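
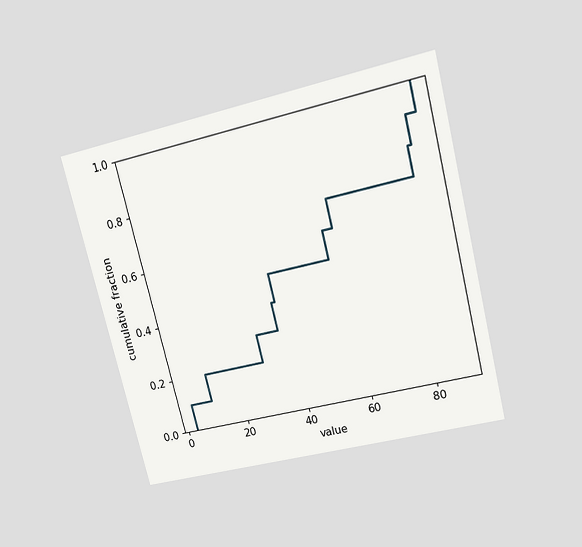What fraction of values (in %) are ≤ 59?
70%

The chart is tilted about 14° counter-clockwise and viewed at a slight angle. At x=59 the ECDF step is at 70%.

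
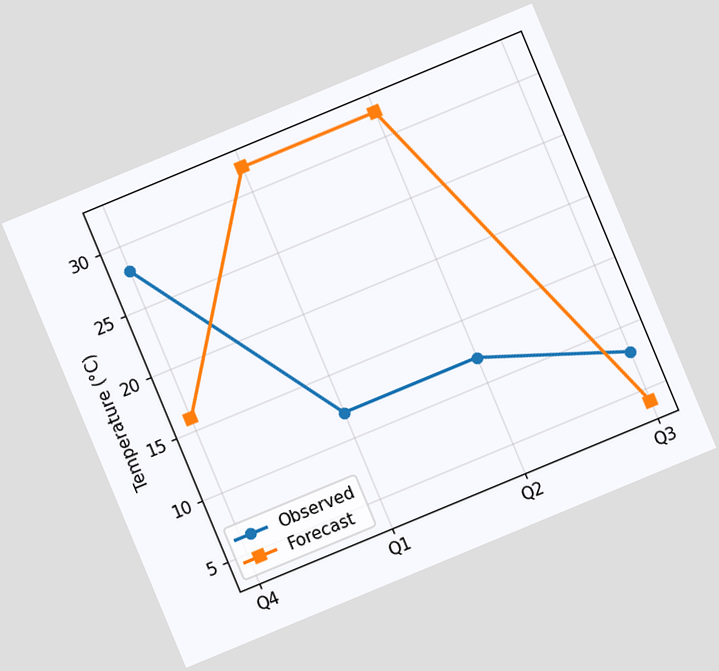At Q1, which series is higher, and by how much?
Forecast, by 20°C

The chart is tilted about 23° counter-clockwise. At Q1, Forecast sits above the other line by 20°C.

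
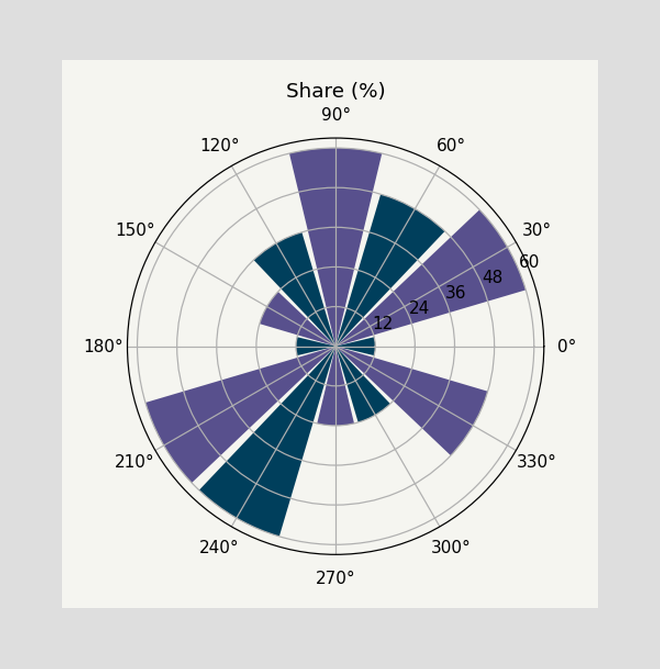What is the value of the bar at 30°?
60%

The bar at 30° reaches 60% on the radial axis.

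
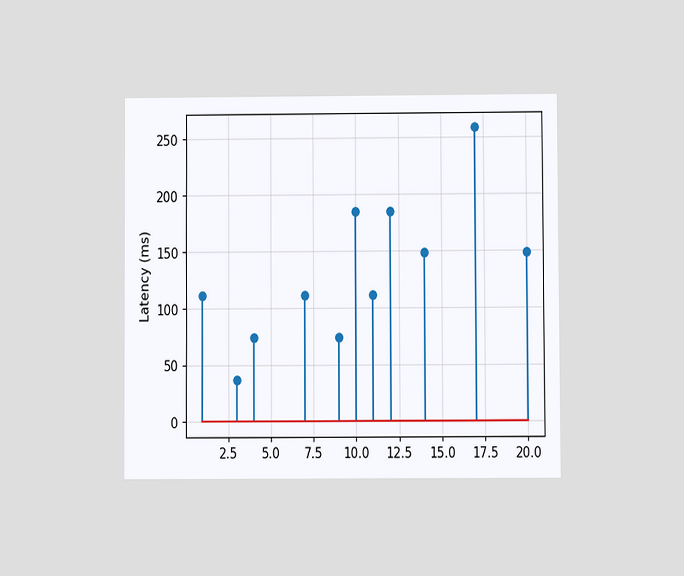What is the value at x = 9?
74ms

The chart is viewed at a slight angle. The stem at x=9 reaches 74ms.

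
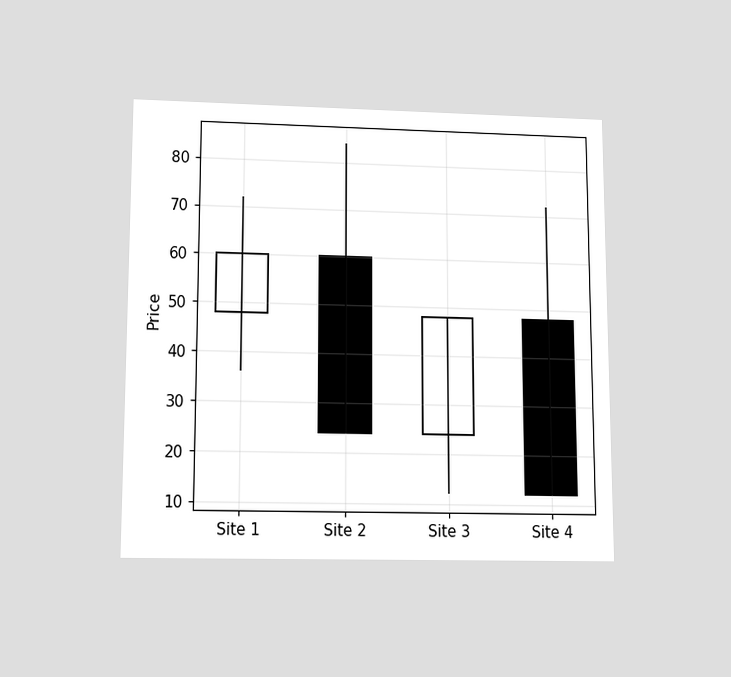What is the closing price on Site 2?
24

The chart is viewed slightly from below. The Site 2 candle closes at 24.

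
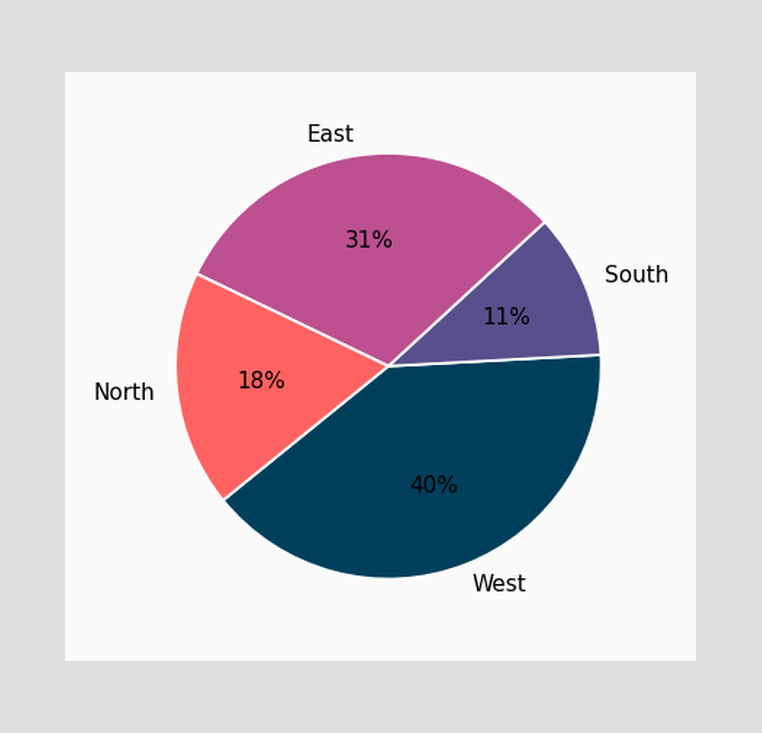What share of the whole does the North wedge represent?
18%

The North slice takes up 18% of the pie.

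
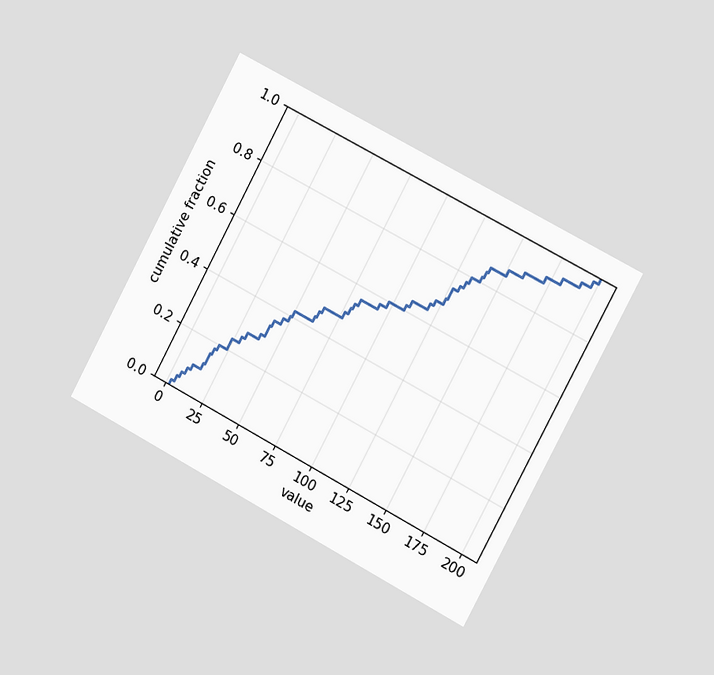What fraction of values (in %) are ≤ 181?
The chart is tilted about 28° clockwise and viewed slightly from the right. At x=181 the ECDF step is at 94%.

94%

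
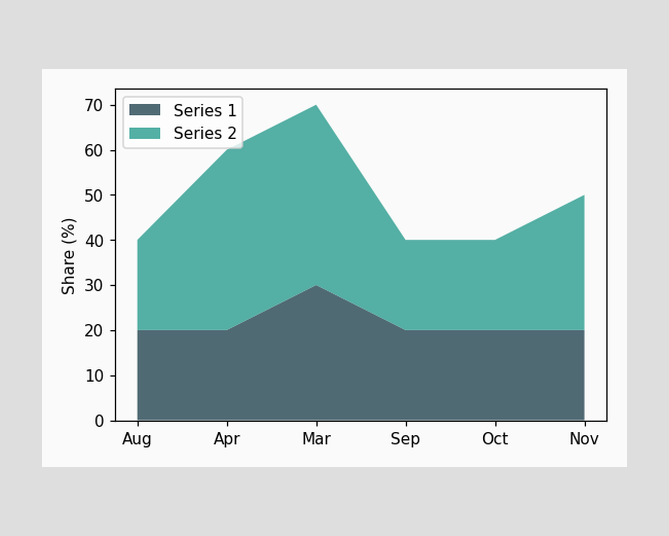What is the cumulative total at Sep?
40%

The stacked total at Sep reaches 40%.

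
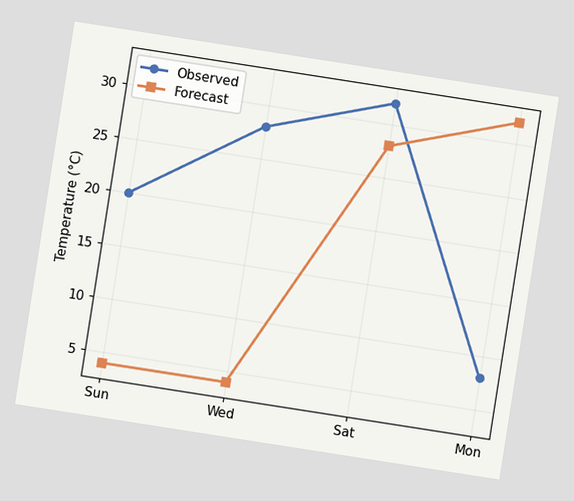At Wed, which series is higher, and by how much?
Observed, by 24°C

The chart is tilted about 9° clockwise. At Wed, Observed sits above the other line by 24°C.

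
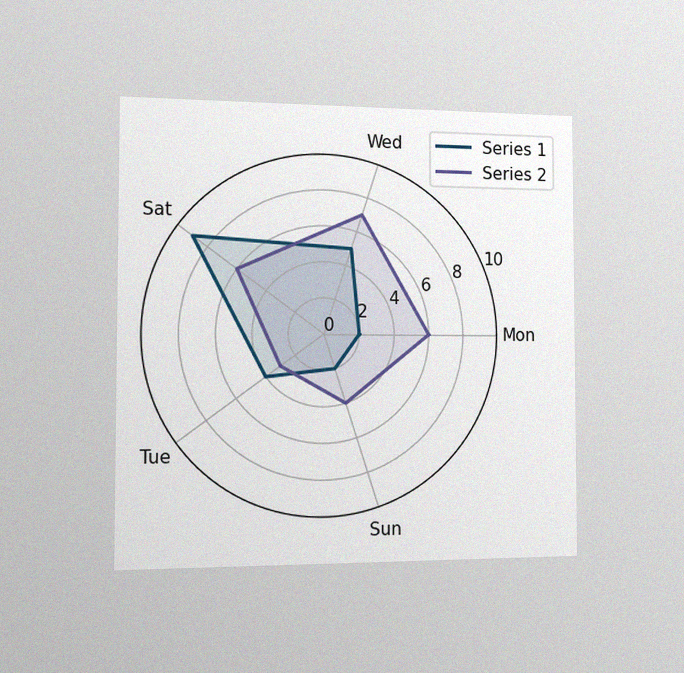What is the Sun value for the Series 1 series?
The chart is viewed slightly from the left, with some photo noise. On the Sun axis, Series 1 reaches 2.

2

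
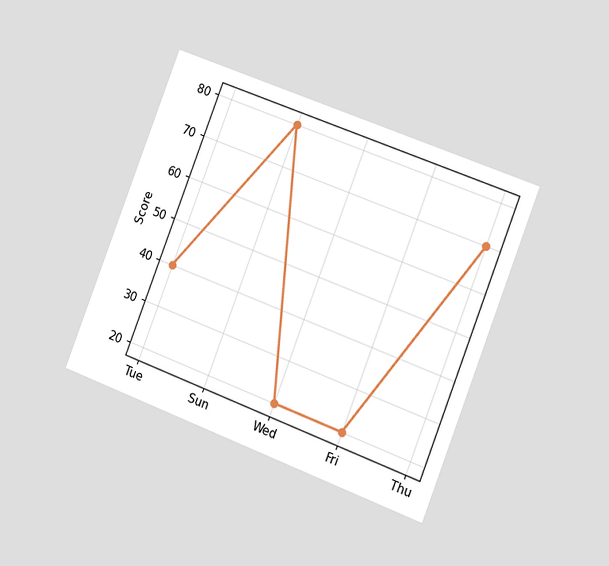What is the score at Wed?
20

The chart is tilted about 21° clockwise and viewed slightly from the right. At Wed, the line is at 20.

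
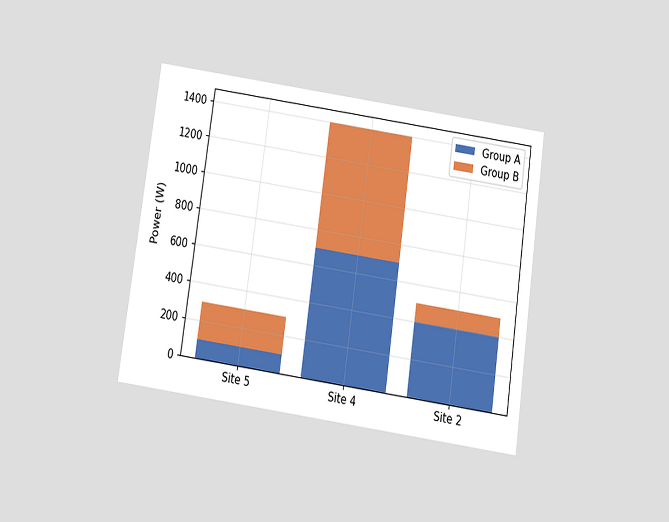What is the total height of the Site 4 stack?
The chart is tilted about 8° clockwise and viewed slightly from below. The Site 4 stack's top reaches 1400W on the y-axis.

1400W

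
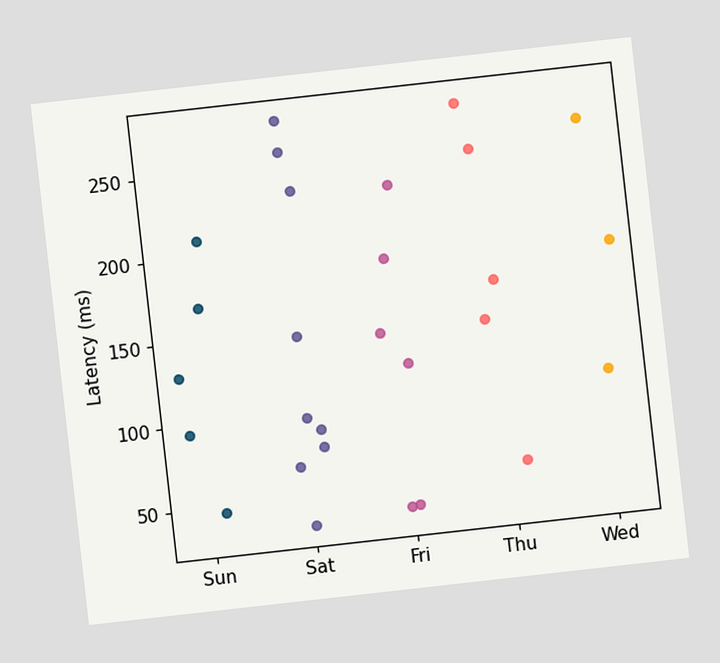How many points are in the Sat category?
9

The chart is tilted about 6° counter-clockwise. Counting the markers in the Sat column gives 9.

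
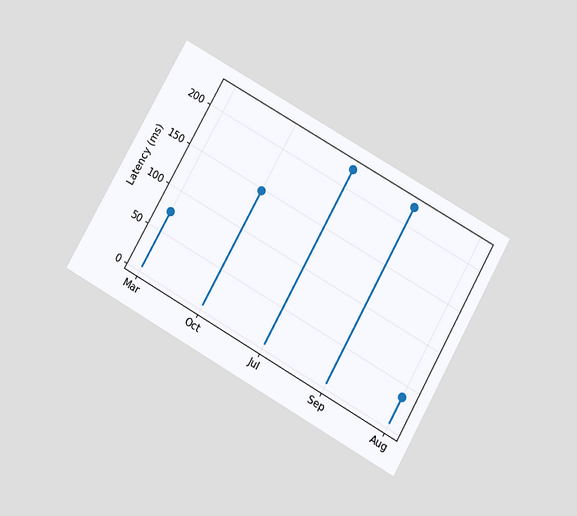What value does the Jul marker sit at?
222ms

The chart is tilted about 30° clockwise and viewed slightly from below. The Jul marker sits at 222ms.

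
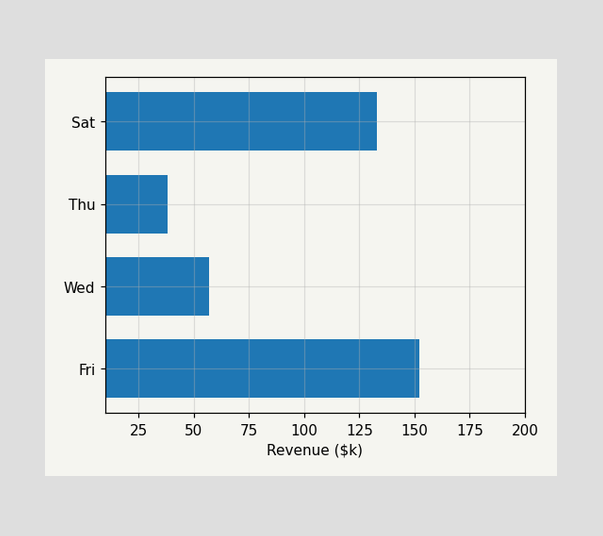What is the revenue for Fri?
Reading along the chart's x-axis, the Fri bar reaches $152k.

$152k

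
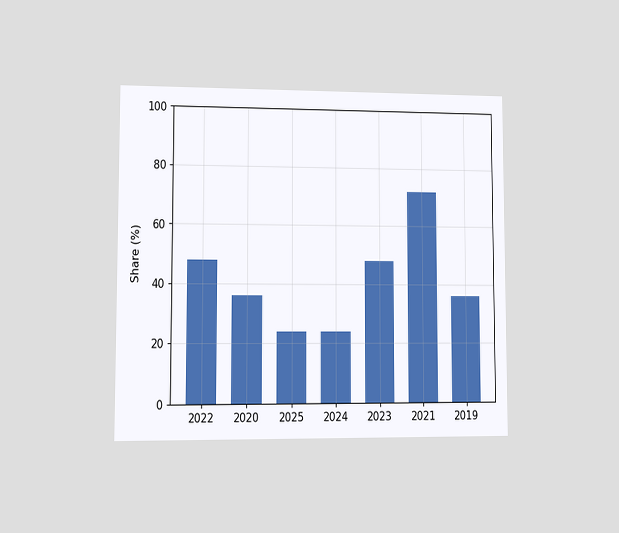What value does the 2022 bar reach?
48%

The chart is viewed at a slight angle. Reading along the chart's y-axis, the 2022 bar reaches 48%.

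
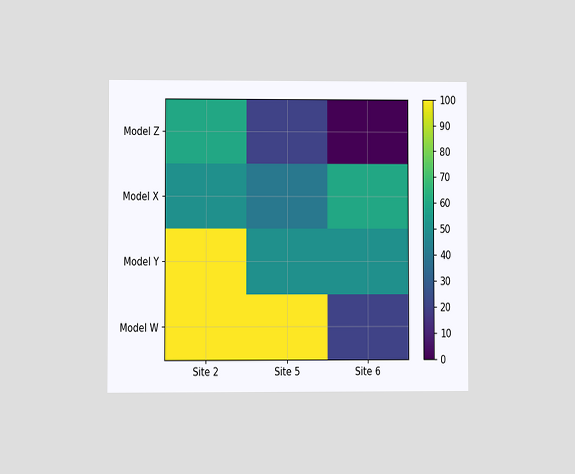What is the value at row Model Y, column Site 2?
The chart is viewed at a slight angle. Matching cell (Model Y, Site 2) against the colorbar gives 100.

100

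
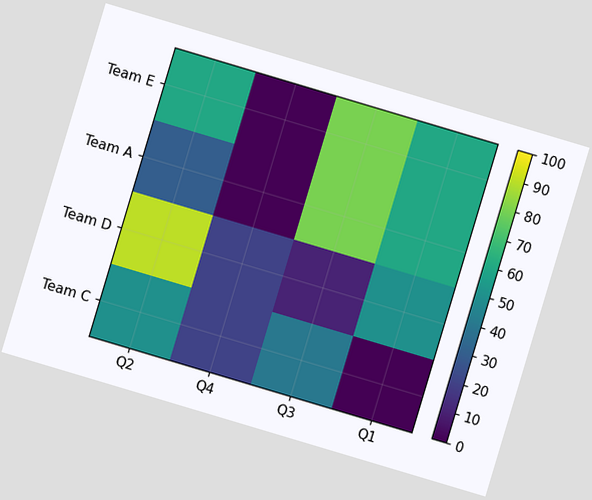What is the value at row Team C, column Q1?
The chart is tilted about 17° clockwise. Matching cell (Team C, Q1) against the colorbar gives 0.

0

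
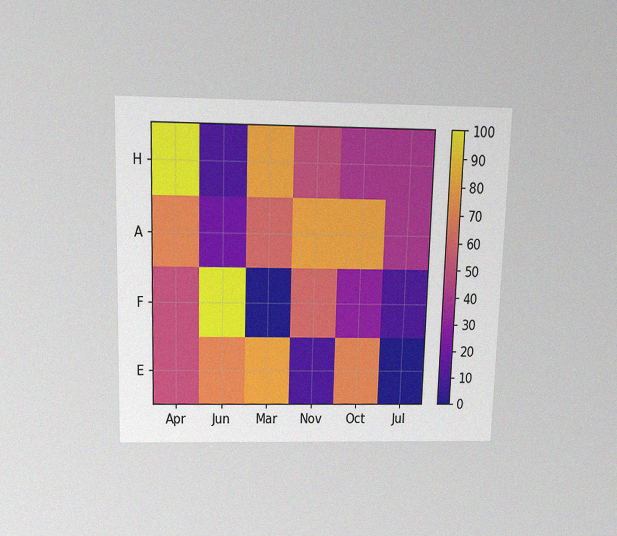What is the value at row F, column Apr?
50

The chart is viewed slightly from above, with some photo noise. Matching cell (F, Apr) against the colorbar gives 50.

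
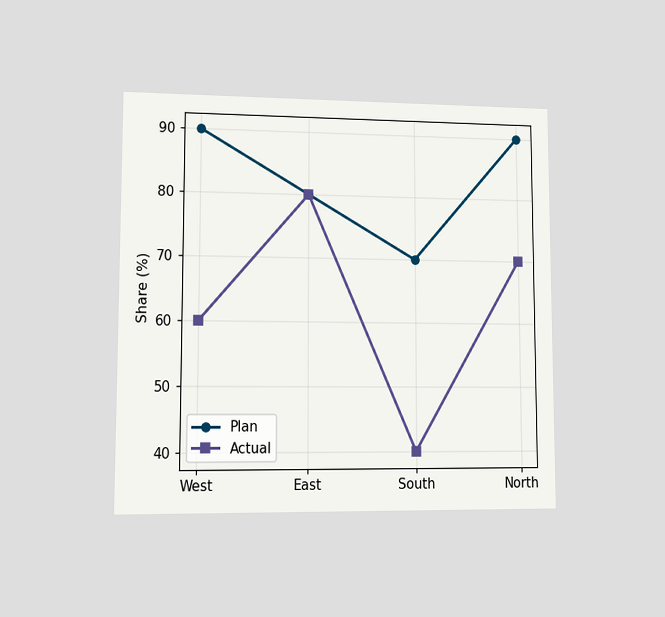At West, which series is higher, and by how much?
The chart is viewed at a slight angle. At West, Plan sits above the other line by 30%.

Plan, by 30%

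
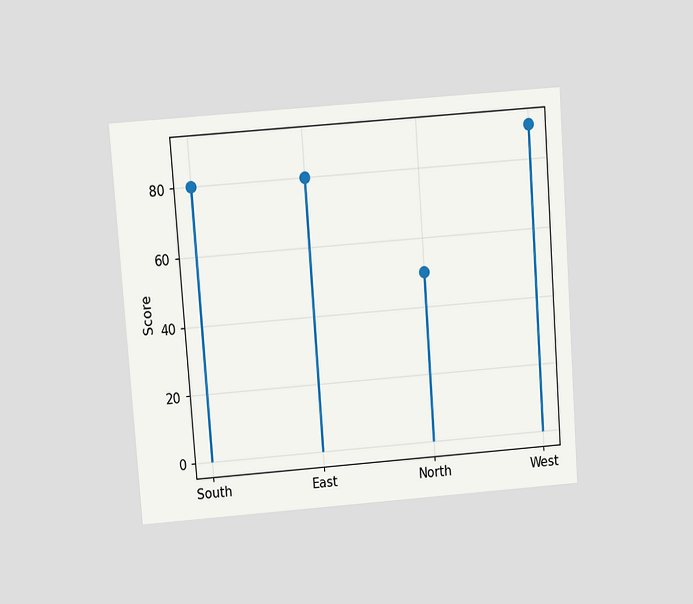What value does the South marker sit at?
The chart is tilted about 4° counter-clockwise and viewed at a slight angle. The South marker sits at 80.

80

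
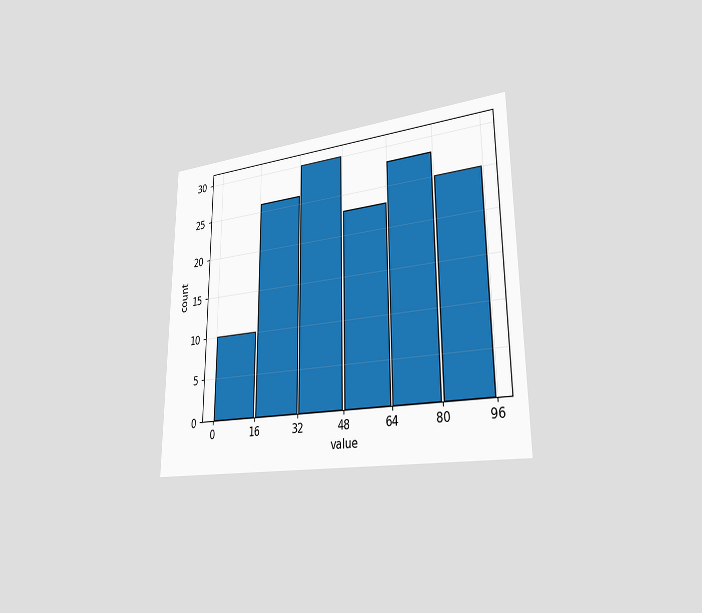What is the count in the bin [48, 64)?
23

The chart is viewed slightly from the right. The [48, 64) bin has height 23.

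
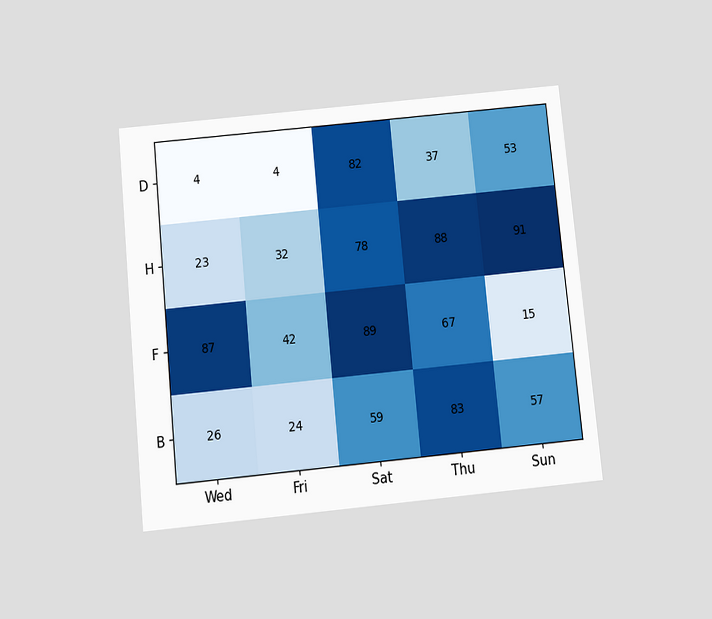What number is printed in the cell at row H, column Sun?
The chart is tilted about 6° counter-clockwise and viewed slightly from below. The (H, Sun) cell reads 91.

91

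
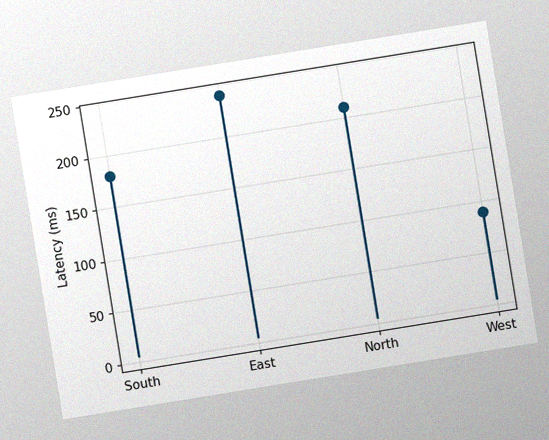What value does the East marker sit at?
240ms

The chart is tilted about 9° counter-clockwise, with some photo noise. The East marker sits at 240ms.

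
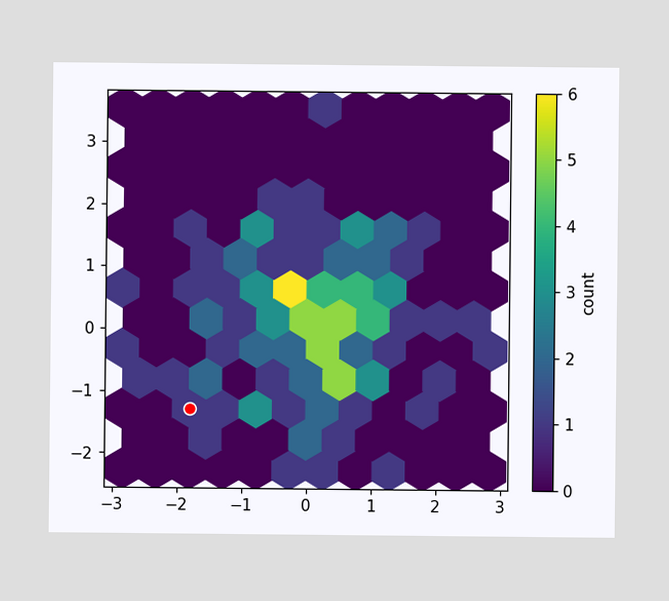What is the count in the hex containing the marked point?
The marked hex reads 1 on the colorbar.

1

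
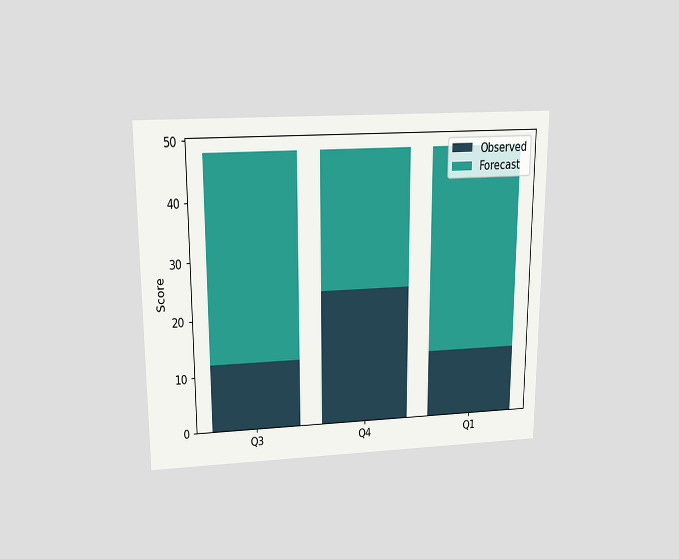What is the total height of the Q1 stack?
48

The chart is viewed slightly from above. The Q1 stack's top reaches 48 on the y-axis.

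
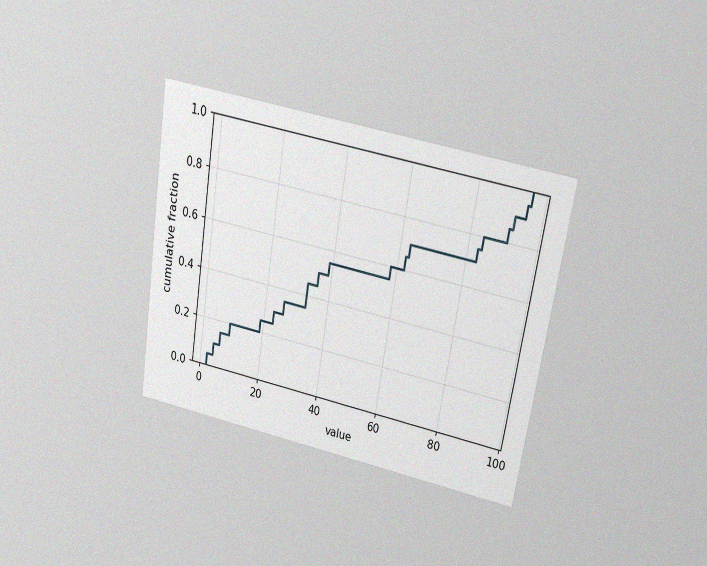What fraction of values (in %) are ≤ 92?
90%

The chart is tilted about 9° clockwise and viewed slightly from above, with some photo noise. At x=92 the ECDF step is at 90%.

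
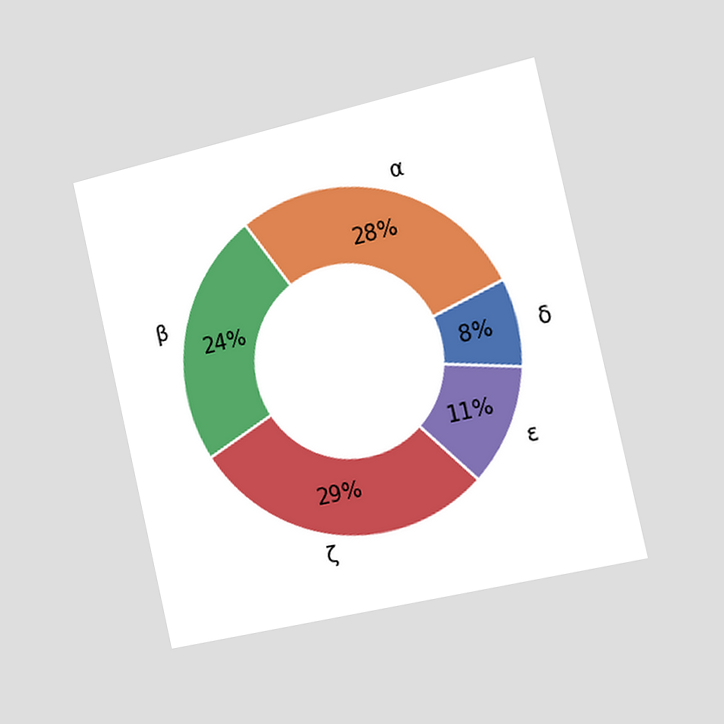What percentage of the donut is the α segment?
28%

The chart is tilted about 13° counter-clockwise and viewed slightly from the right. The α segment takes up 28% of the ring.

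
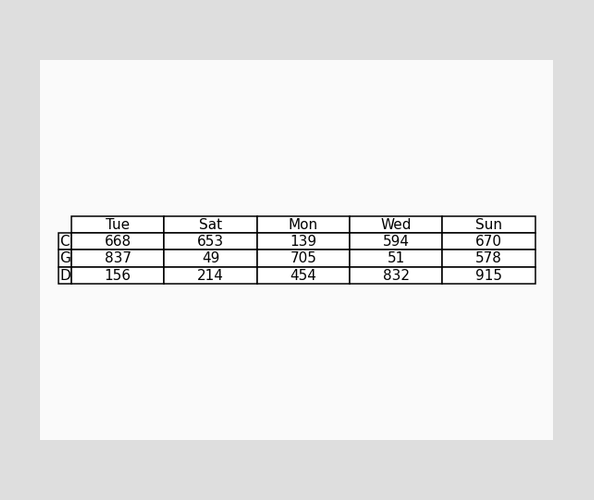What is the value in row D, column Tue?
156

The (D, Tue) cell reads 156.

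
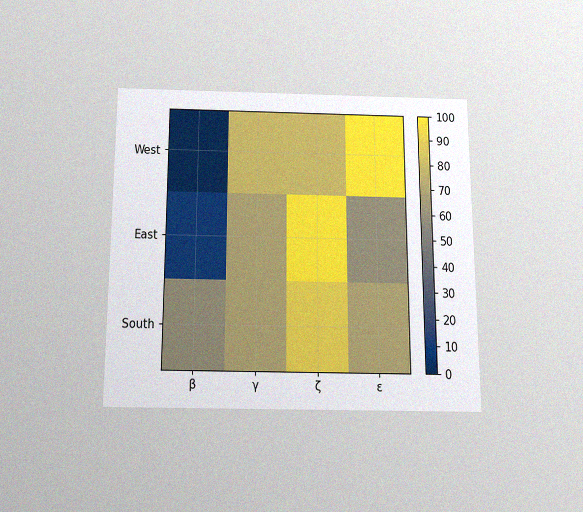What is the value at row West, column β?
The chart is viewed slightly from below, with some photo noise. Matching cell (West, β) against the colorbar gives 0.

0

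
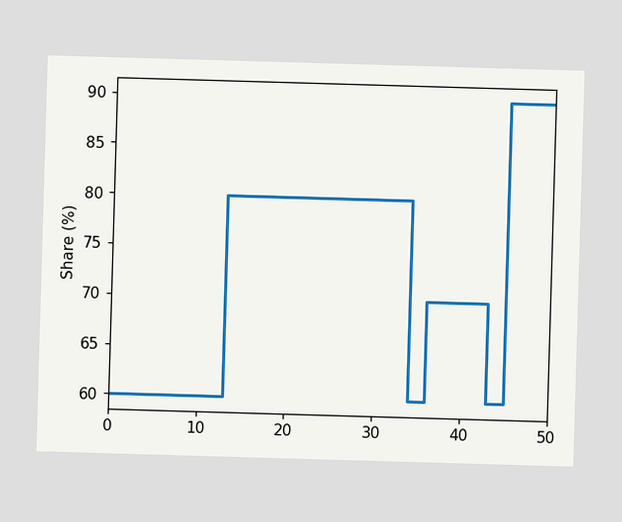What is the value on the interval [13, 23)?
On [13, 23) the step sits at 80%.

80%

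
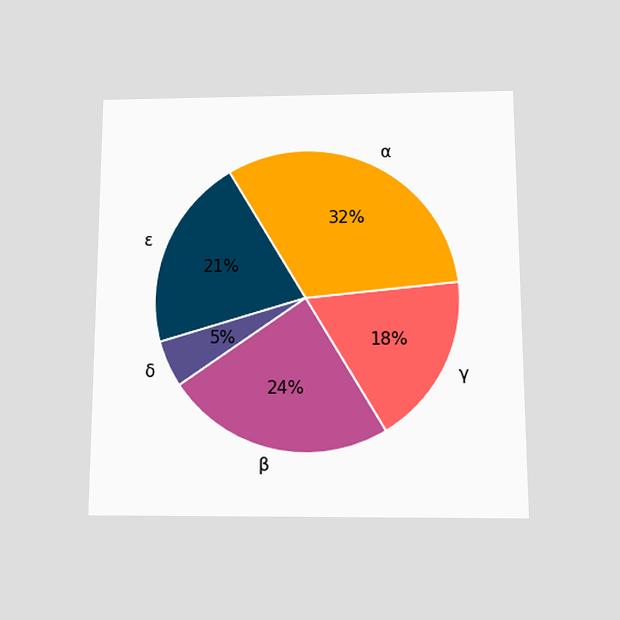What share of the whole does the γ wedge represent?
The chart is viewed slightly from below. The γ slice takes up 18% of the pie.

18%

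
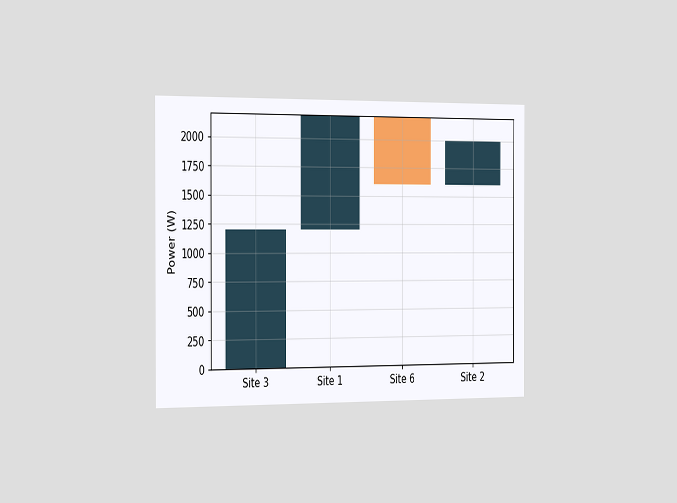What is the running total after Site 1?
The chart is viewed slightly from the left. After Site 1 the running total reaches 2200W.

2200W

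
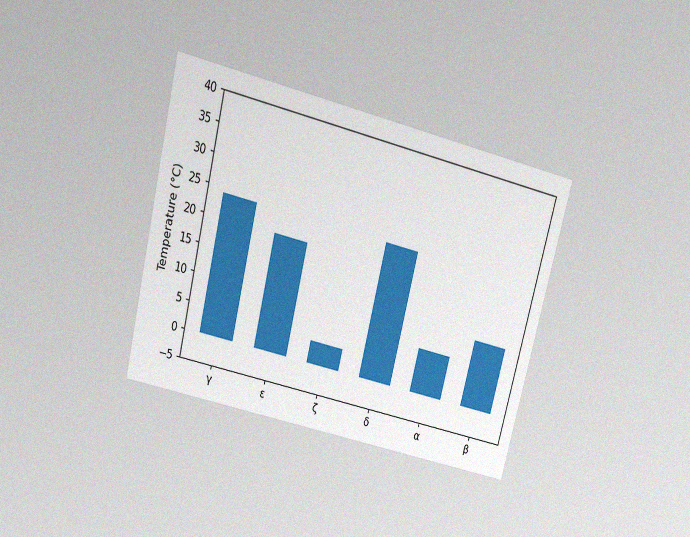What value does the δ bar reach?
24°C

The chart is tilted about 14° clockwise and viewed slightly from above, with some photo noise. Reading along the chart's y-axis, the δ bar reaches 24°C.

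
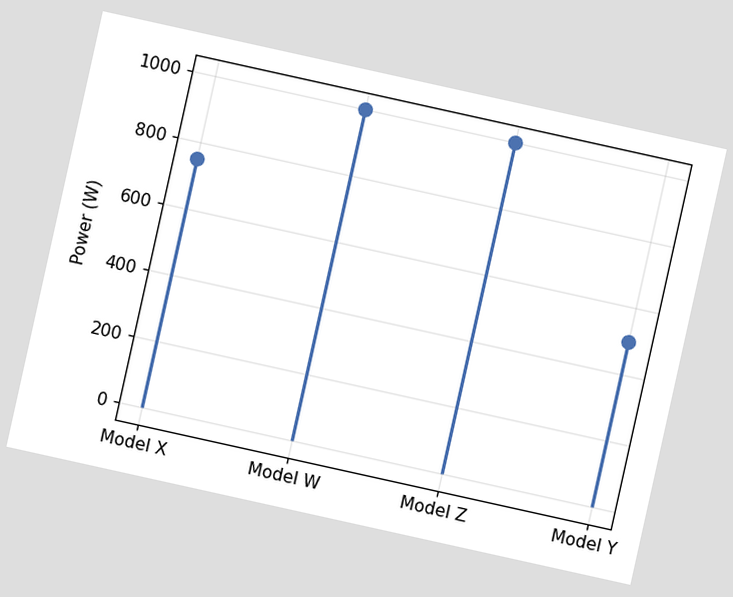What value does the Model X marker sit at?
The chart is tilted about 12° clockwise. The Model X marker sits at 750W.

750W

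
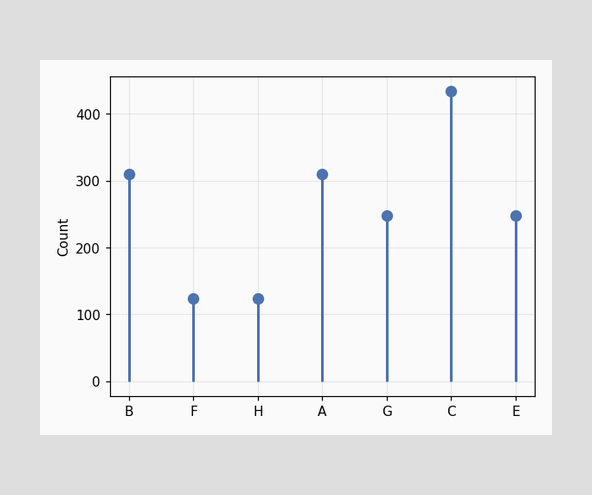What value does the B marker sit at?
310

The B marker sits at 310.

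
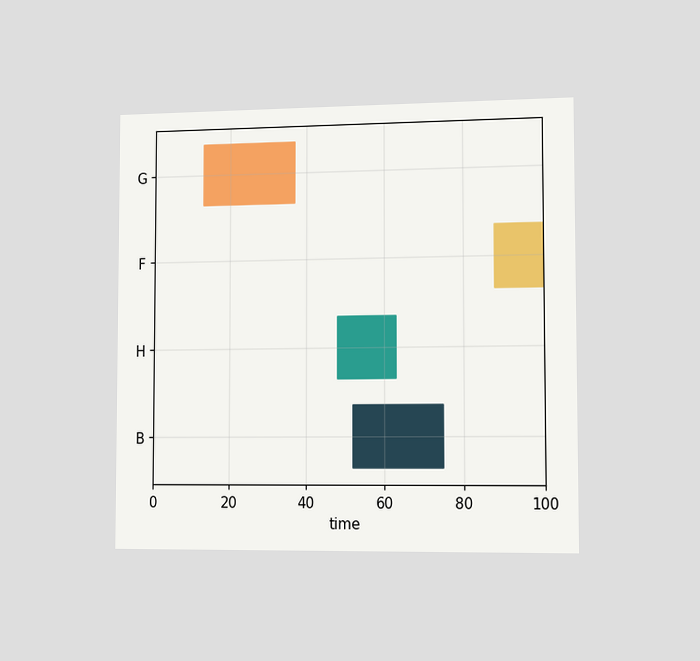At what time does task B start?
52

The chart is viewed slightly from the right. The B bar begins at t=52.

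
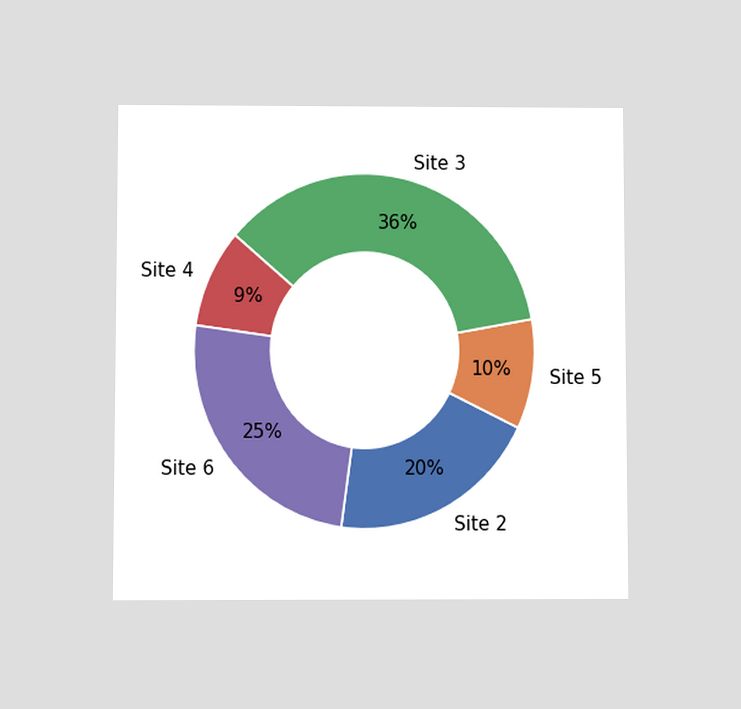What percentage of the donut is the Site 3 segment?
The chart is viewed at a slight angle. The Site 3 segment takes up 36% of the ring.

36%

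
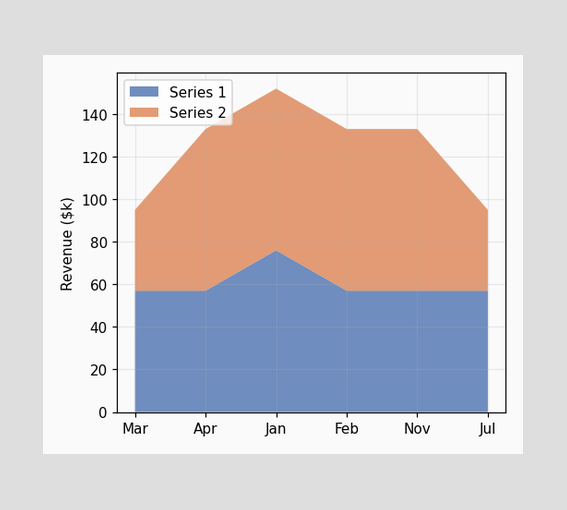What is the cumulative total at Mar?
The stacked total at Mar reaches $95k.

$95k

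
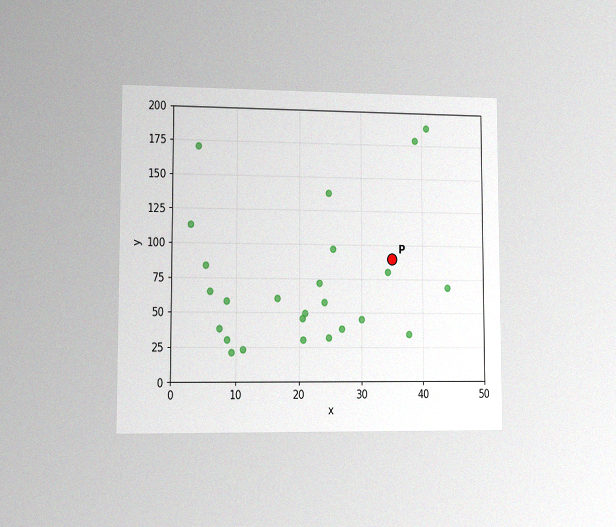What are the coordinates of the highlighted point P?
(35, 90)

The chart is viewed slightly from the left, with some photo noise. Following the gridlines from P to each axis, P sits at (35, 90).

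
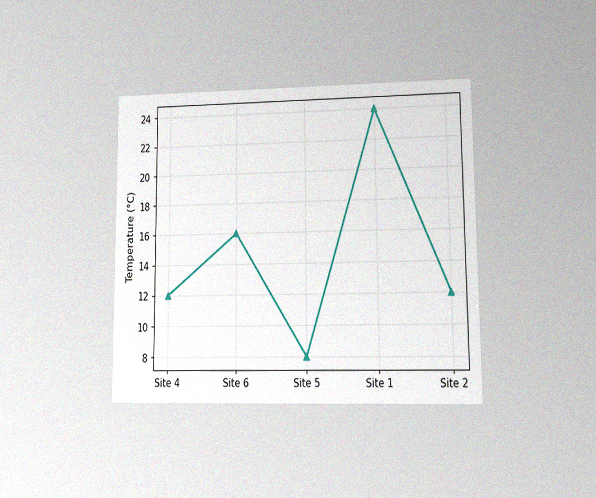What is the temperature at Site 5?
The chart is viewed at a slight angle, with some photo noise. At Site 5, the line is at 8°C.

8°C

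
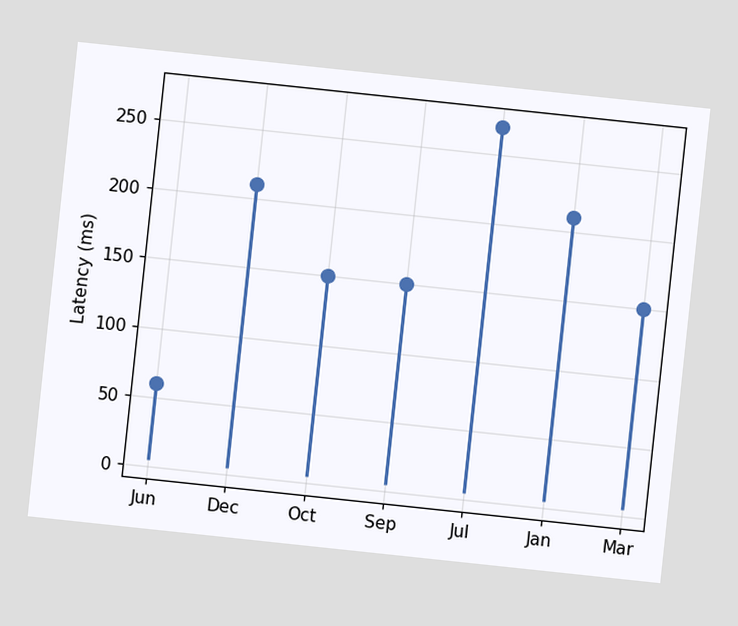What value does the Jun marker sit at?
60ms

The chart is tilted about 6° clockwise. The Jun marker sits at 60ms.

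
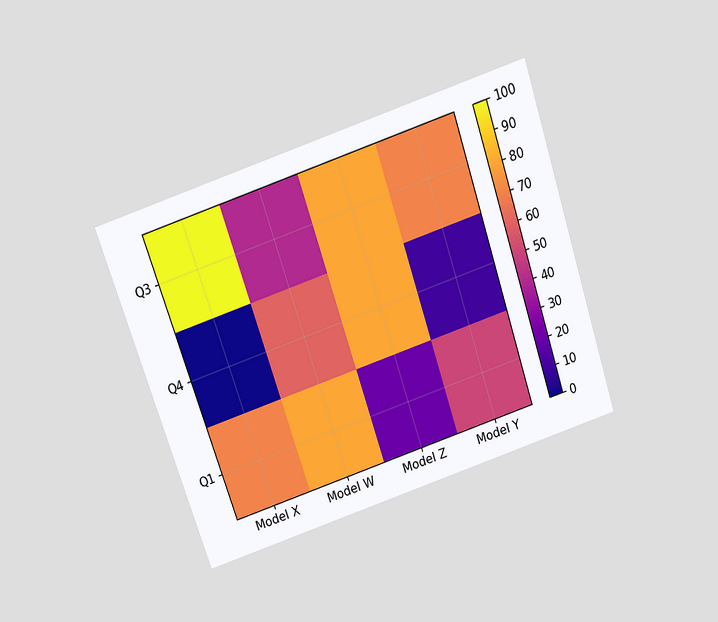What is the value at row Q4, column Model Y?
10

The chart is tilted about 19° counter-clockwise and viewed slightly from above. Matching cell (Q4, Model Y) against the colorbar gives 10.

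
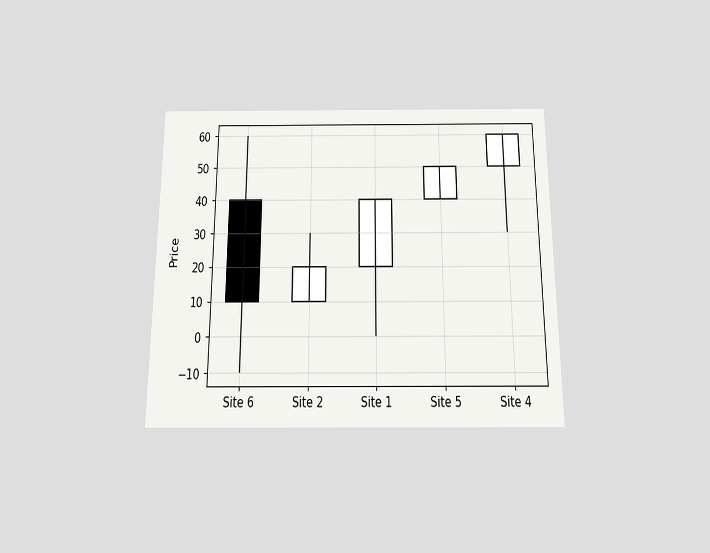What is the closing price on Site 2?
20

The chart is viewed slightly from below. The Site 2 candle closes at 20.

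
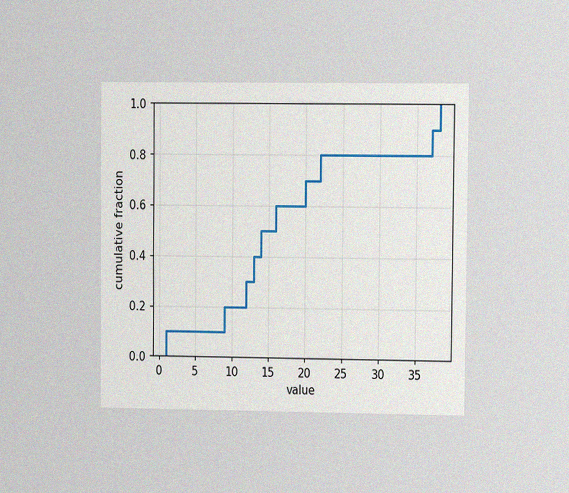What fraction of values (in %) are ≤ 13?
The chart is viewed at a slight angle, with some photo noise. At x=13 the ECDF step is at 40%.

40%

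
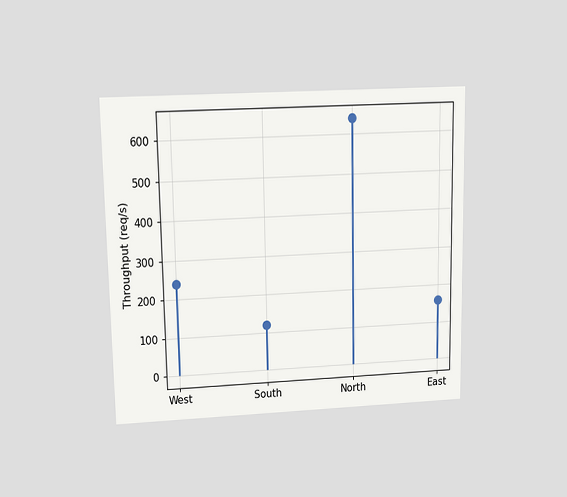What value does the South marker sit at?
The chart is viewed slightly from above. The South marker sits at 120req/s.

120req/s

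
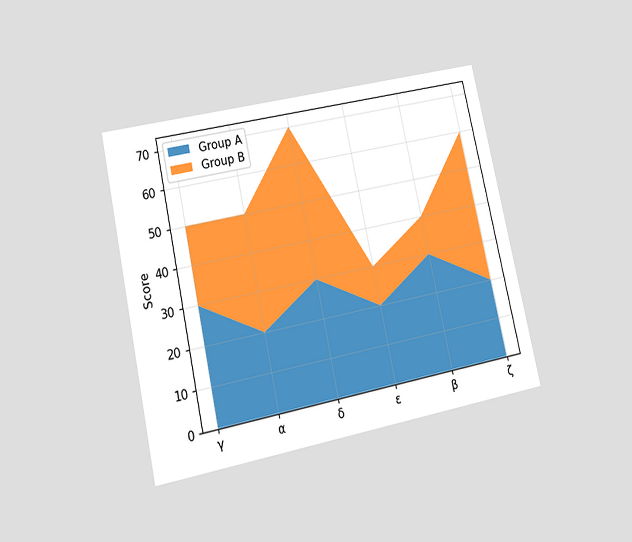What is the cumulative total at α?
50

The chart is tilted about 12° counter-clockwise and viewed at a slight angle. The stacked total at α reaches 50.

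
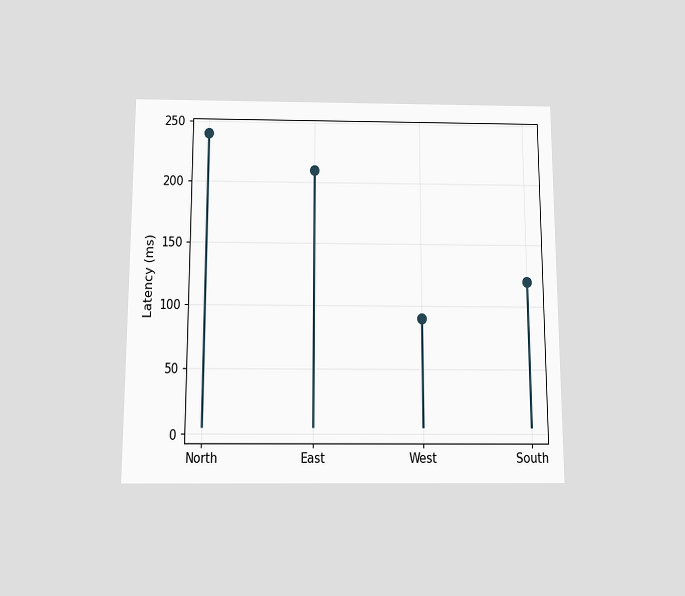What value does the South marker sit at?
The chart is viewed slightly from below. The South marker sits at 120ms.

120ms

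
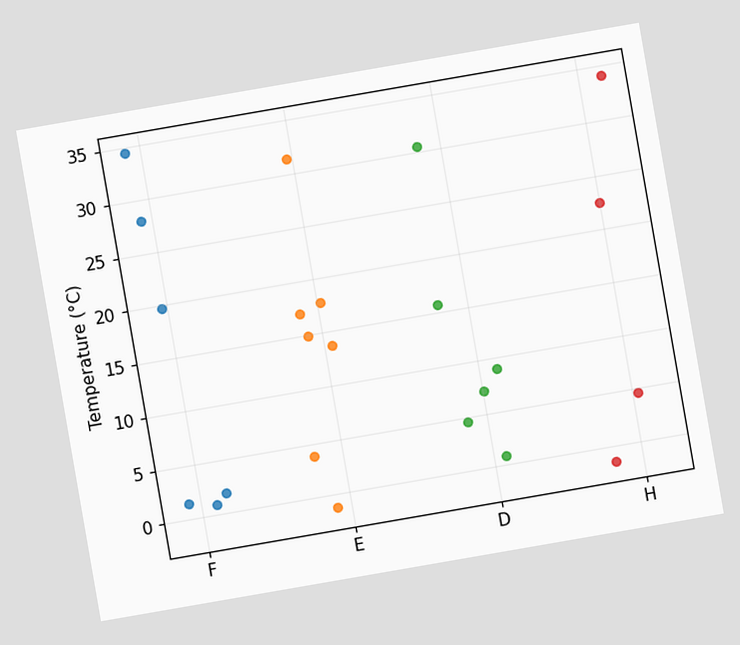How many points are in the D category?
6

The chart is tilted about 10° counter-clockwise. Counting the markers in the D column gives 6.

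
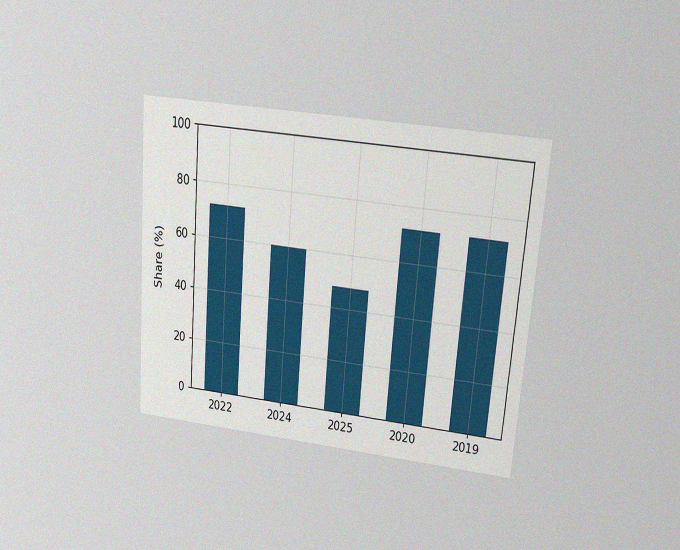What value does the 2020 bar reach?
72%

The chart is tilted about 5° clockwise and viewed at a slight angle, with some photo noise. Reading along the chart's y-axis, the 2020 bar reaches 72%.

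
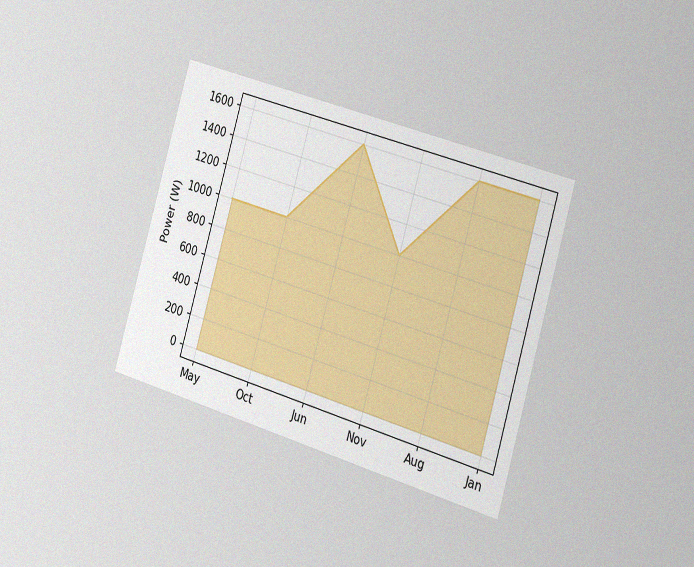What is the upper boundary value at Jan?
The chart is tilted about 16° clockwise and viewed slightly from the right, with some photo noise. At Jan the upper boundary is at 1600W.

1600W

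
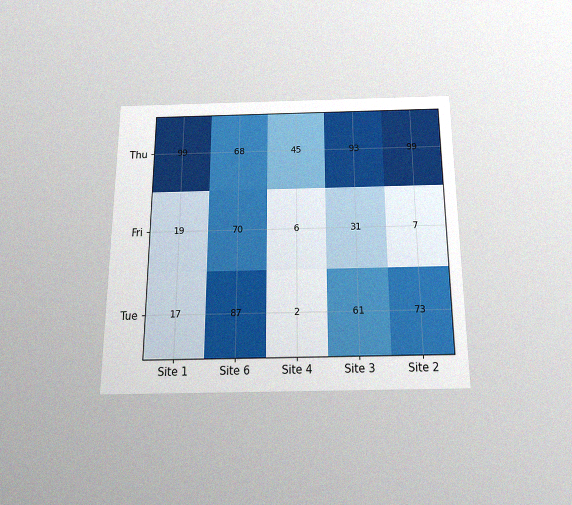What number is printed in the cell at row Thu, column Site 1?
The chart is viewed slightly from below, with some photo noise. The (Thu, Site 1) cell reads 99.

99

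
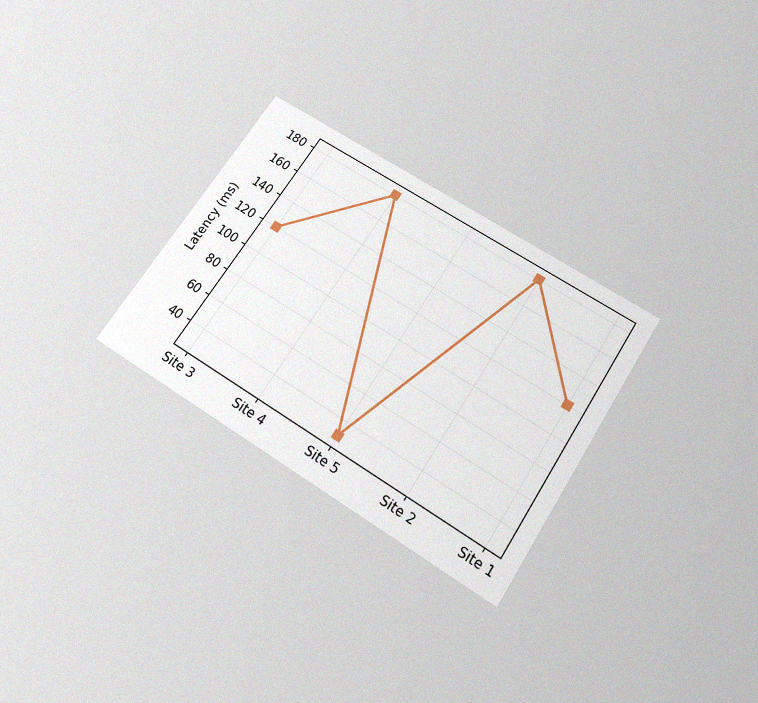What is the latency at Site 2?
The chart is tilted about 33° clockwise and viewed slightly from below, with some photo noise. At Site 2, the line is at 180ms.

180ms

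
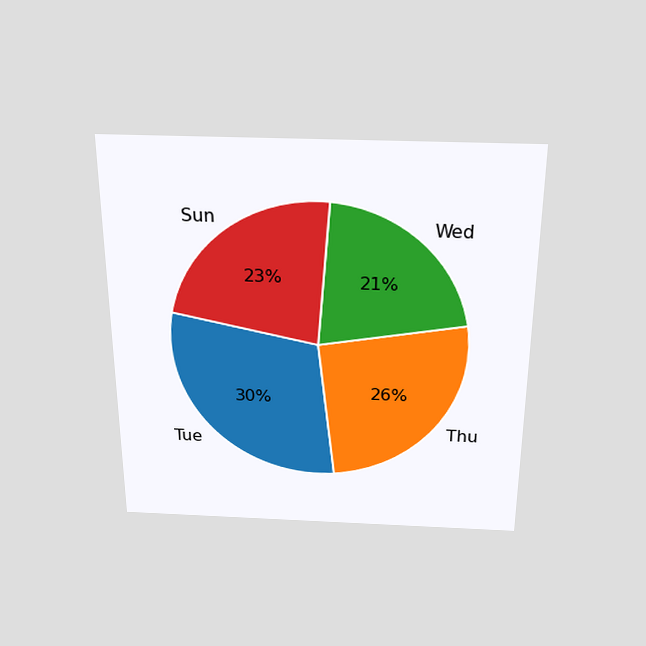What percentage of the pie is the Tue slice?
30%

The chart is viewed slightly from above. The Tue slice takes up 30% of the pie.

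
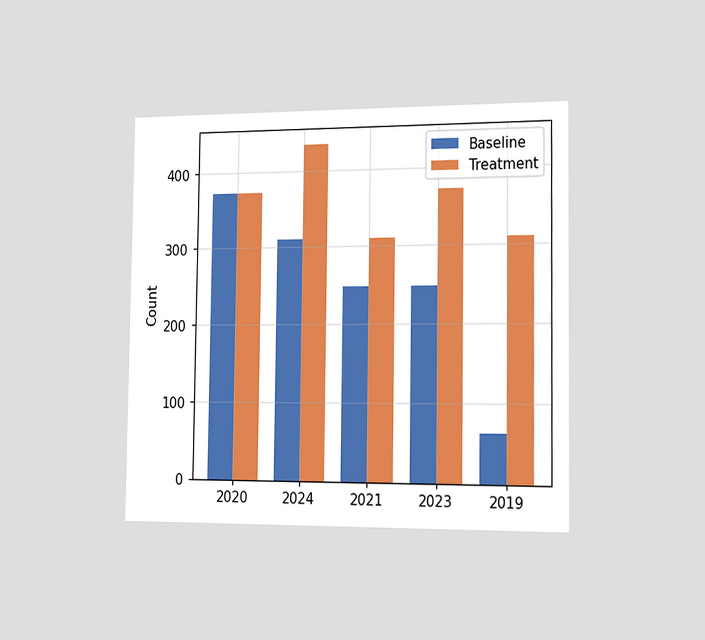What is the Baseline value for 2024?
310

The chart is viewed slightly from the right. The Baseline bar at 2024 reaches 310 on the y-axis.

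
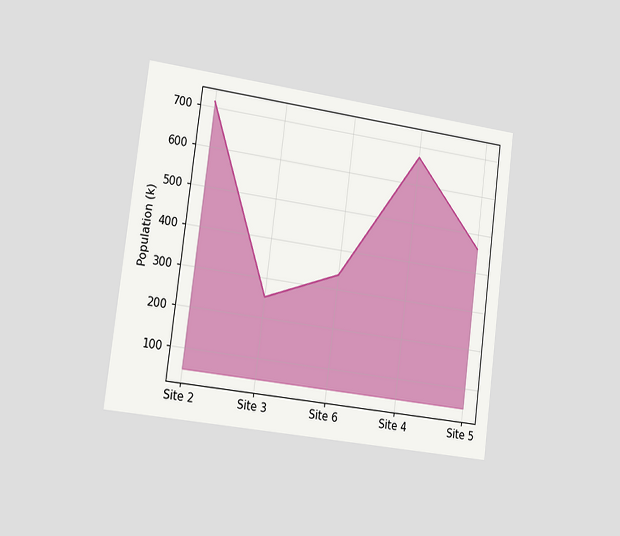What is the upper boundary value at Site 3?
252k

The chart is tilted about 7° clockwise and viewed slightly from the left. At Site 3 the upper boundary is at 252k.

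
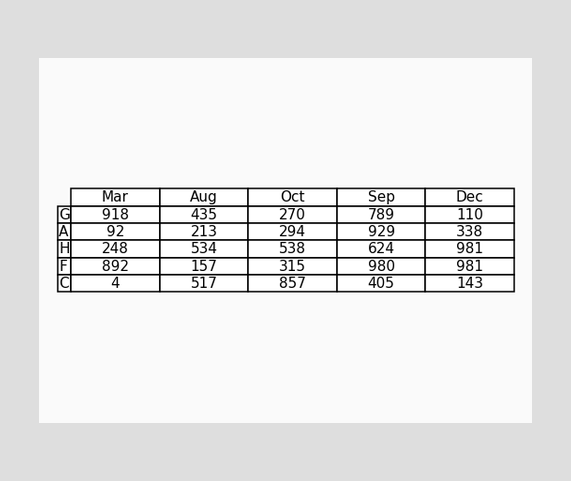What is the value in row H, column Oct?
The (H, Oct) cell reads 538.

538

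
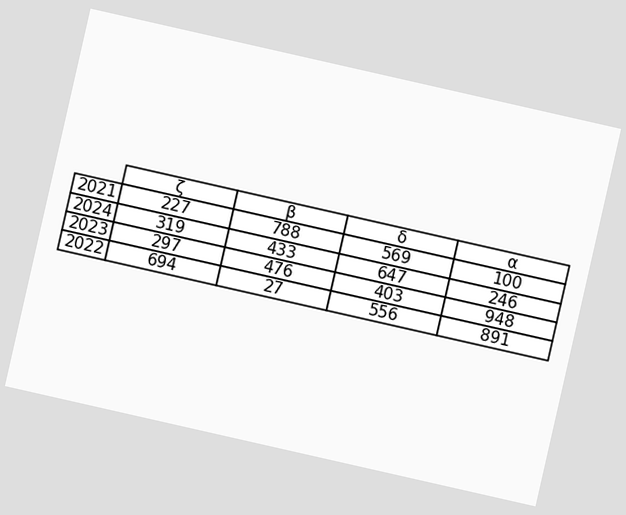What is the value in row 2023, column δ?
The chart is tilted about 13° clockwise. The (2023, δ) cell reads 403.

403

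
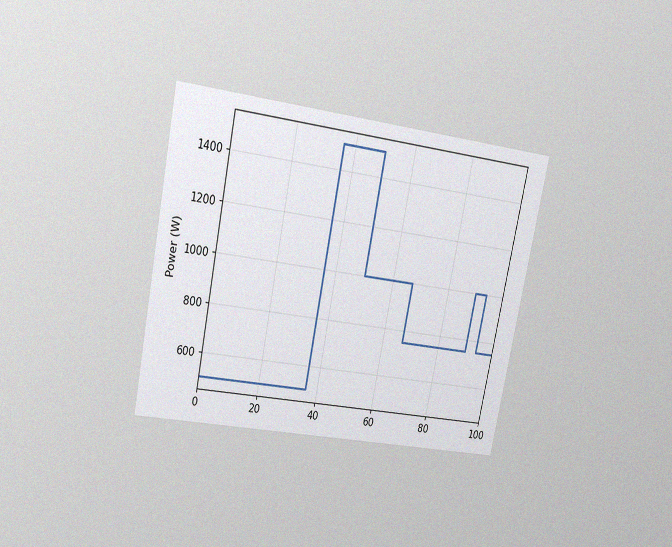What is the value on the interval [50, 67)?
1000W

The chart is tilted about 11° clockwise and viewed at a slight angle, with some photo noise. On [50, 67) the step sits at 1000W.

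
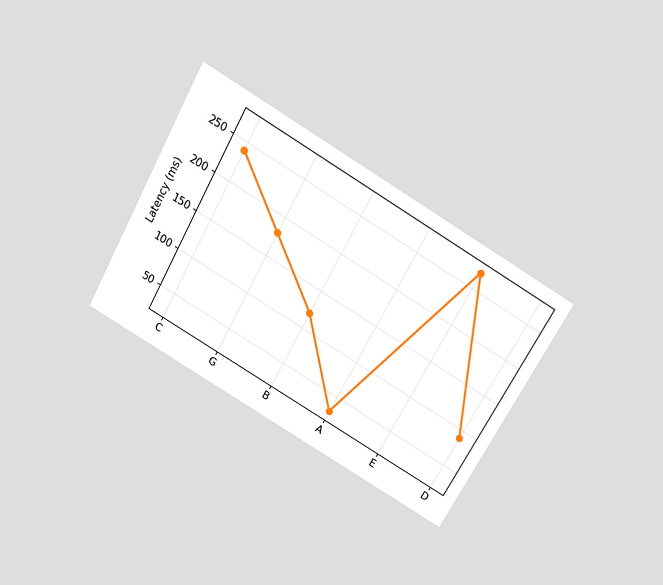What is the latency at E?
270ms

The chart is tilted about 29° clockwise and viewed slightly from above. At E, the line is at 270ms.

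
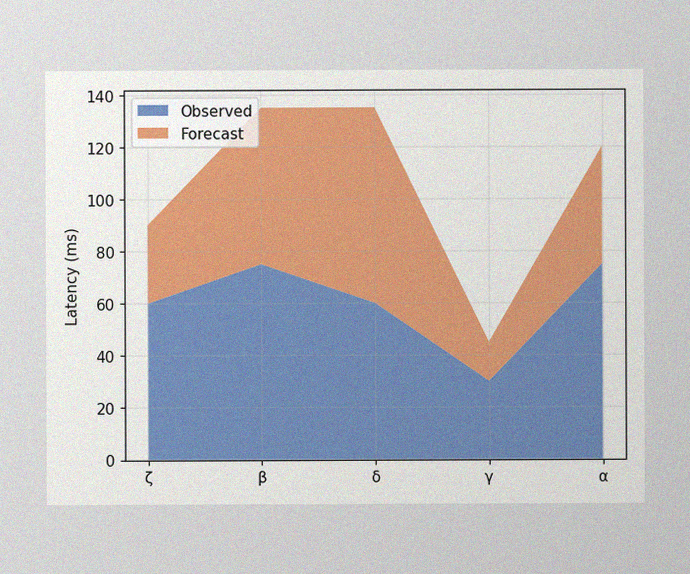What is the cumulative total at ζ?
90ms

The image has some photo noise and uneven lighting. The stacked total at ζ reaches 90ms.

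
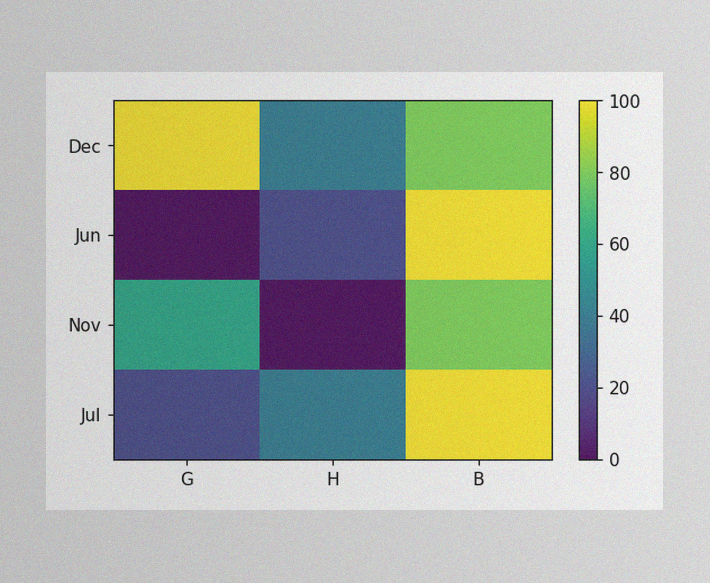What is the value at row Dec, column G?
100

The image has some photo noise and uneven lighting. Matching cell (Dec, G) against the colorbar gives 100.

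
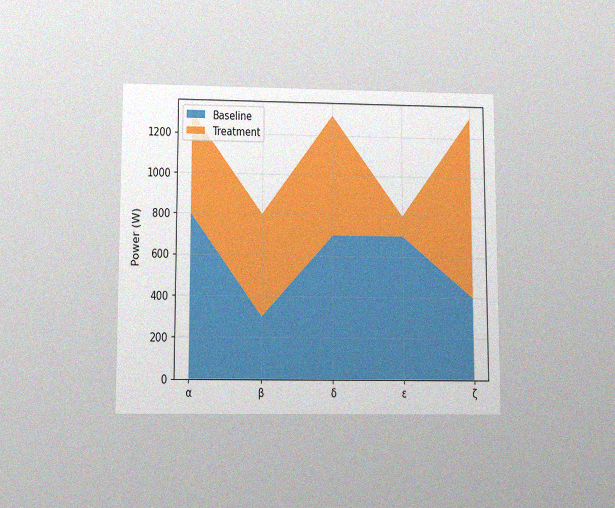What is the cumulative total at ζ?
1300W

The chart is viewed slightly from below, with some photo noise. The stacked total at ζ reaches 1300W.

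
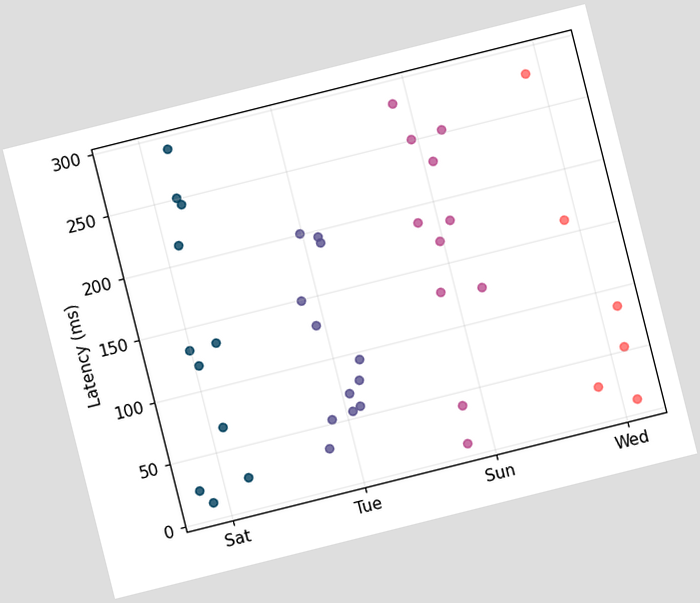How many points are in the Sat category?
11

The chart is tilted about 14° counter-clockwise. Counting the markers in the Sat column gives 11.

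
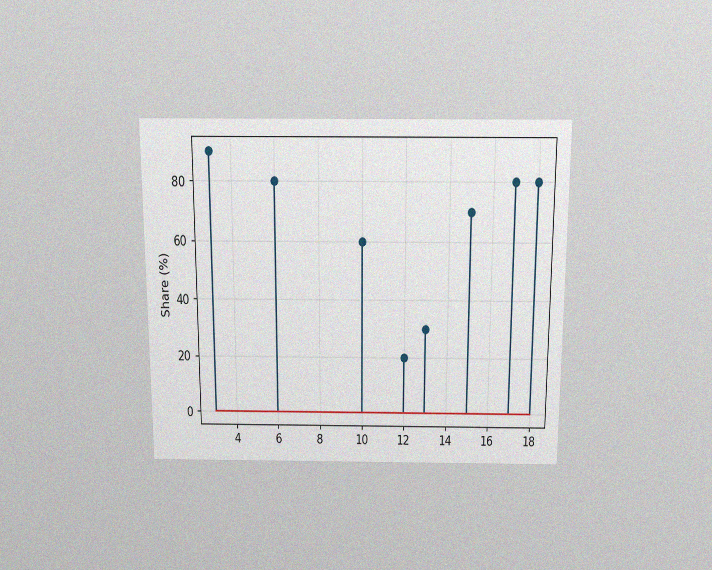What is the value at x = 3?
The chart is viewed slightly from above, with some photo noise. The stem at x=3 reaches 90%.

90%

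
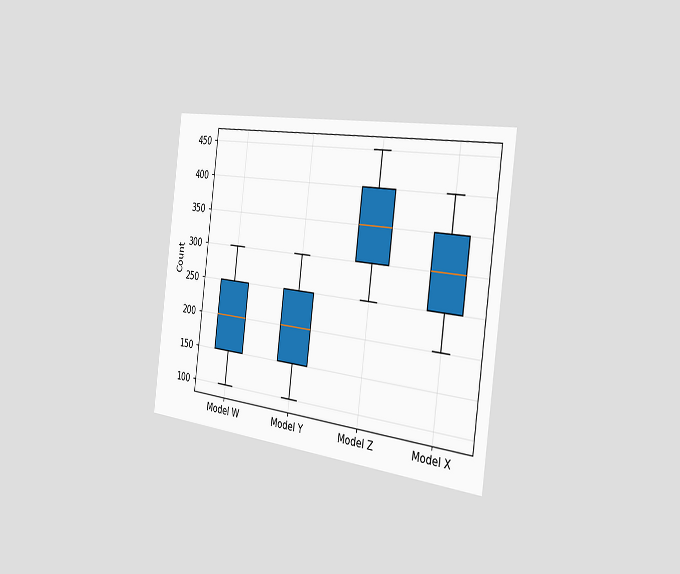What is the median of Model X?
The chart is tilted about 7° clockwise and viewed slightly from the right. The median line in the Model X box sits at 300.

300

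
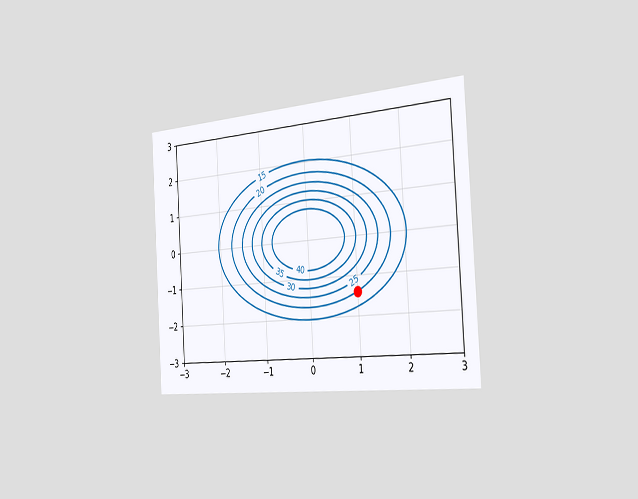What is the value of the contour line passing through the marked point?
20

The chart is tilted about 4° counter-clockwise and viewed slightly from the right. The marked point sits on the contour labelled 20.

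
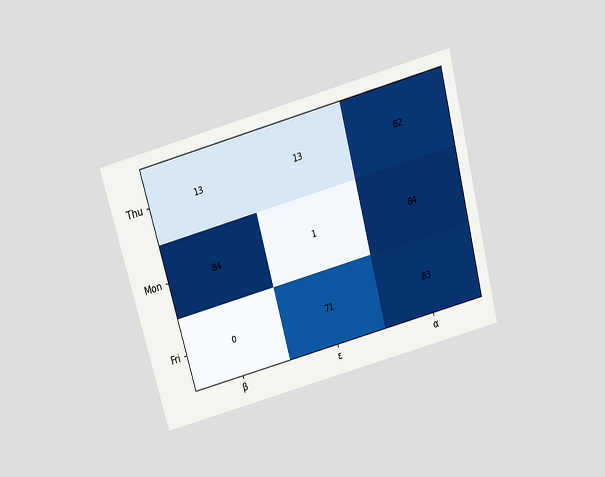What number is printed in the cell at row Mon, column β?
The chart is tilted about 15° counter-clockwise and viewed slightly from above. The (Mon, β) cell reads 84.

84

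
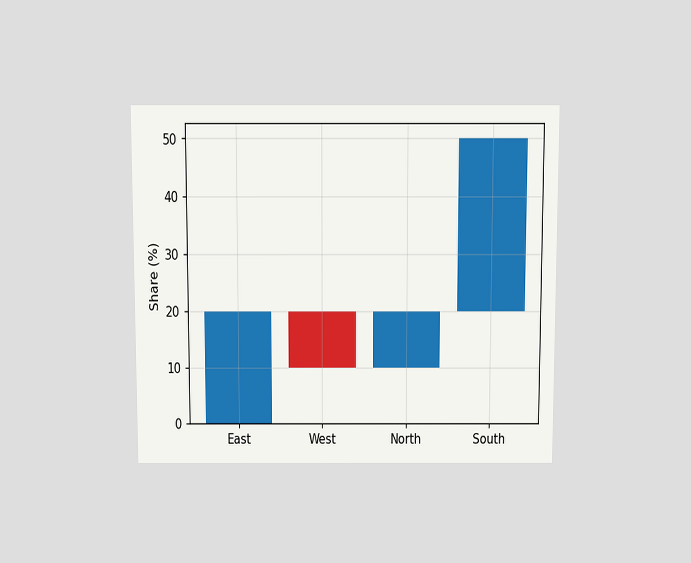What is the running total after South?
50%

The chart is viewed slightly from above. After South the running total reaches 50%.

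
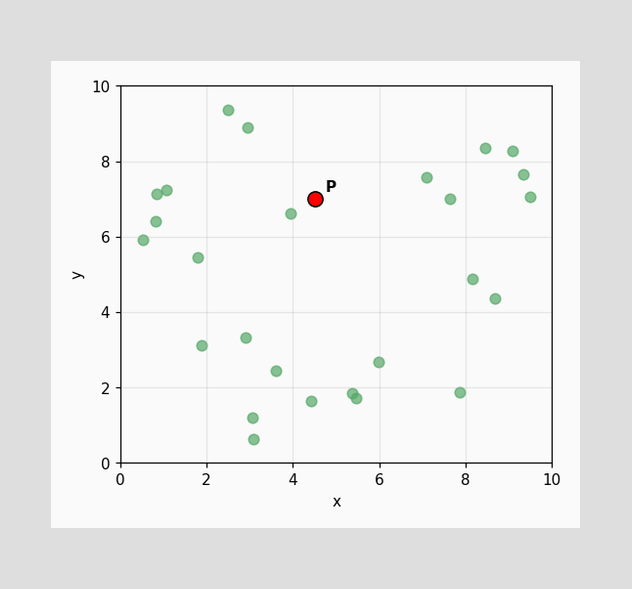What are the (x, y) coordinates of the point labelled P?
(4.5, 7)

Following the gridlines from P to each axis, P sits at (4.5, 7).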